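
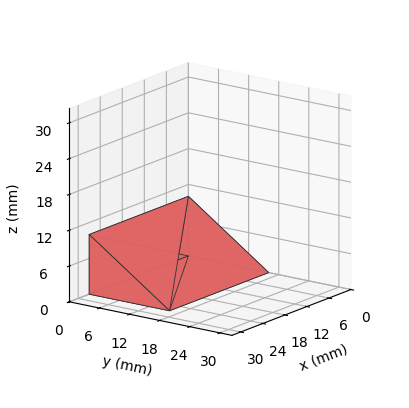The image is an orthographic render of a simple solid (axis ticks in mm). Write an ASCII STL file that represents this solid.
Reading the render: the shape is a wedge (ramp): 27 × 16 mm base, rising to 10 mm along the y=0 edge and sloping linearly to z=0 at y=16 (dimensions read to the nearest mm from the axis ticks). For the STL, each face is triangulated and given an outward normal.

solid part
  facet normal 0.0000 0.0000 -1.0000
    outer loop
      vertex 27.0 16.0 0.0
      vertex 27.0 0.0 0.0
      vertex 0.0 0.0 0.0
    endloop
  endfacet
  facet normal 0.0000 0.0000 -1.0000
    outer loop
      vertex 0.0 16.0 0.0
      vertex 27.0 16.0 0.0
      vertex 0.0 0.0 0.0
    endloop
  endfacet
  facet normal 0.0000 -1.0000 0.0000
    outer loop
      vertex 0.0 0.0 0.0
      vertex 27.0 0.0 0.0
      vertex 27.0 0.0 10.0
    endloop
  endfacet
  facet normal 0.0000 -1.0000 0.0000
    outer loop
      vertex 0.0 0.0 0.0
      vertex 27.0 0.0 10.0
      vertex 0.0 0.0 10.0
    endloop
  endfacet
  facet normal 0.0000 0.5300 0.8480
    outer loop
      vertex 0.0 0.0 10.0
      vertex 27.0 0.0 10.0
      vertex 27.0 16.0 0.0
    endloop
  endfacet
  facet normal 0.0000 0.5300 0.8480
    outer loop
      vertex 0.0 0.0 10.0
      vertex 27.0 16.0 0.0
      vertex 0.0 16.0 0.0
    endloop
  endfacet
  facet normal -1.0000 0.0000 0.0000
    outer loop
      vertex 0.0 0.0 10.0
      vertex 0.0 16.0 0.0
      vertex 0.0 0.0 0.0
    endloop
  endfacet
  facet normal 1.0000 0.0000 0.0000
    outer loop
      vertex 27.0 0.0 0.0
      vertex 27.0 16.0 0.0
      vertex 27.0 0.0 10.0
    endloop
  endfacet
endsolid part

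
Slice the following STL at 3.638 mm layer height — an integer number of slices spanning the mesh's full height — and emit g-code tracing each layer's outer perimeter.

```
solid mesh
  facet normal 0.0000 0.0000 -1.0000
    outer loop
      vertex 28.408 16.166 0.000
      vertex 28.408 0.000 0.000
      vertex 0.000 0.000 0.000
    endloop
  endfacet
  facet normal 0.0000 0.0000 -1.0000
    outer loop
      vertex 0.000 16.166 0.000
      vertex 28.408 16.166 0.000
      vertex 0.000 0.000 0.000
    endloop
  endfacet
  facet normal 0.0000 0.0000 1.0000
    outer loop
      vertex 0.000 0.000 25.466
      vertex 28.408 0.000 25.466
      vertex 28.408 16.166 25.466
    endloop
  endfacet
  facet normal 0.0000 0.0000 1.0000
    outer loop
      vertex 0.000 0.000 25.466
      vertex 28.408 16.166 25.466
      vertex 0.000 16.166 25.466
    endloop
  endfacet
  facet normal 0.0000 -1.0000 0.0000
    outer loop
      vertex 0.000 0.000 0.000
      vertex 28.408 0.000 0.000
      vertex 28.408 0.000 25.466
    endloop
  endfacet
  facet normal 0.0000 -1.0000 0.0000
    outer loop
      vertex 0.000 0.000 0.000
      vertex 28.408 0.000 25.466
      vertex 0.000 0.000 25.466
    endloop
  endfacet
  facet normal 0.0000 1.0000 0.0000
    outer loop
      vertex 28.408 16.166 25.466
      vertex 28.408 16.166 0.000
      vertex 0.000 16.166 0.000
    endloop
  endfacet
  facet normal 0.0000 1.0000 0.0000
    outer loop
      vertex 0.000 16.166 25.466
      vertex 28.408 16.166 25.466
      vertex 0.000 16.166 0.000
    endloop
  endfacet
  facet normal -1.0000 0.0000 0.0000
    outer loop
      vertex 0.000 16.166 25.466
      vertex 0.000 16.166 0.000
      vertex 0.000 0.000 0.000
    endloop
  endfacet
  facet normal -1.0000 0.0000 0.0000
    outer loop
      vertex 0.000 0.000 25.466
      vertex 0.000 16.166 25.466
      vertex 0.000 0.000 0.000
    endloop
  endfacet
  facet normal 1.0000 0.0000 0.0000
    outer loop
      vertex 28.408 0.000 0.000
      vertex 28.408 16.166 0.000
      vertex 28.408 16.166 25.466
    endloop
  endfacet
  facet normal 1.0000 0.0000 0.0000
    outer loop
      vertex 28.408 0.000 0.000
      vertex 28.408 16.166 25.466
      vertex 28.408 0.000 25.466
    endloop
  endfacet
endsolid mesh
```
; perimeter-only toolpath
G21 ; units = mm
G90 ; absolute positioning
G28 ; home
; layer 1
G0 Z3.638
G0 X0.000 Y0.000
G1 X28.408 Y0.000
G1 X28.408 Y16.166
G1 X0.000 Y16.166
G1 X0.000 Y0.000
; layer 2
G0 Z7.276
G0 X0.000 Y0.000
G1 X28.408 Y0.000
G1 X28.408 Y16.166
G1 X0.000 Y16.166
G1 X0.000 Y0.000
; layer 3
G0 Z10.914
G0 X0.000 Y0.000
G1 X28.408 Y0.000
G1 X28.408 Y16.166
G1 X0.000 Y16.166
G1 X0.000 Y0.000
; layer 4
G0 Z14.552
G0 X0.000 Y0.000
G1 X28.408 Y0.000
G1 X28.408 Y16.166
G1 X0.000 Y16.166
G1 X0.000 Y0.000
; layer 5
G0 Z18.190
G0 X0.000 Y0.000
G1 X28.408 Y0.000
G1 X28.408 Y16.166
G1 X0.000 Y16.166
G1 X0.000 Y0.000
; layer 6
G0 Z21.828
G0 X0.000 Y0.000
G1 X28.408 Y0.000
G1 X28.408 Y16.166
G1 X0.000 Y16.166
G1 X0.000 Y0.000
; layer 7
G0 Z25.466
G0 X0.000 Y0.000
G1 X28.408 Y0.000
G1 X28.408 Y16.166
G1 X0.000 Y16.166
G1 X0.000 Y0.000
M2 ; end

The solid is a rectangular box, roughly 28.4 × 16.2 mm footprint and 25.5 mm tall. Slicing at Δz = 3.638 mm — 7 equal slices spanning the solid's height, so layer i sits at z = i·h/7 — gives 7 non-empty perimeters. Each is a 4-segment closed polygon; G0 lifts to the layer z and rapids to the start vertex, then G1 traces the edges.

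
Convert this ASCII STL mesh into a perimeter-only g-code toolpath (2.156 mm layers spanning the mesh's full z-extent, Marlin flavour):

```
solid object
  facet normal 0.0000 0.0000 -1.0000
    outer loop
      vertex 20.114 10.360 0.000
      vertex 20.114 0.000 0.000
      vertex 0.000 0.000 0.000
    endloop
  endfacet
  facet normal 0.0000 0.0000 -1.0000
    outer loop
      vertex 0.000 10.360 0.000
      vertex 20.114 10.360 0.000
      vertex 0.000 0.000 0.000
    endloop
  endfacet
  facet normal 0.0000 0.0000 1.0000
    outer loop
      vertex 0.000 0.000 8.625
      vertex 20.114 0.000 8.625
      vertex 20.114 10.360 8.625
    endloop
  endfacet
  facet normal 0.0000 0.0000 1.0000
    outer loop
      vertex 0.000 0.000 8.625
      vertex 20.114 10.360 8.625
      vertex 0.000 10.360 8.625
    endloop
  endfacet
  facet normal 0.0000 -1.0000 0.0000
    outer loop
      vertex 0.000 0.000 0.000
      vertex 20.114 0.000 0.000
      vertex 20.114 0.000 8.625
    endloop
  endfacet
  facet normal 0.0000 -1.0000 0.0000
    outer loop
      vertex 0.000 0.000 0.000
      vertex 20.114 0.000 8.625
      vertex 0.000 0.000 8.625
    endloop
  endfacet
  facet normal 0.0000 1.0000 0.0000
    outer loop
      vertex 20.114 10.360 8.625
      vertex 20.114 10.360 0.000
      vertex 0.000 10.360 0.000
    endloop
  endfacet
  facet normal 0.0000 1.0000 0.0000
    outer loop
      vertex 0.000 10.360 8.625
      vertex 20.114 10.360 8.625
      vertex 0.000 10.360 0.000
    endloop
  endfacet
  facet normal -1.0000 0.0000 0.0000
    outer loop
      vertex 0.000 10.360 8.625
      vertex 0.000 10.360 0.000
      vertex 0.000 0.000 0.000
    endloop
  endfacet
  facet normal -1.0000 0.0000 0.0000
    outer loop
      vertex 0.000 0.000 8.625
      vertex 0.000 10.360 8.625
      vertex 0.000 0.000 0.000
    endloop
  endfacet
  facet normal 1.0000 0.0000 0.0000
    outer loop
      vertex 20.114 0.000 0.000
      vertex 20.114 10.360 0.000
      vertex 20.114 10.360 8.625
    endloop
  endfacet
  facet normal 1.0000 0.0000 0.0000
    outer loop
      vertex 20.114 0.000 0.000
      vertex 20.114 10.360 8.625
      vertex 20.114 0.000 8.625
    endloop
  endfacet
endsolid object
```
; perimeter-only toolpath
G21 ; units = mm
G90 ; absolute positioning
G28 ; home
; layer 1
G0 Z2.156
G0 X0.000 Y0.000
G1 X20.114 Y0.000
G1 X20.114 Y10.360
G1 X0.000 Y10.360
G1 X0.000 Y0.000
; layer 2
G0 Z4.312
G0 X0.000 Y0.000
G1 X20.114 Y0.000
G1 X20.114 Y10.360
G1 X0.000 Y10.360
G1 X0.000 Y0.000
; layer 3
G0 Z6.469
G0 X0.000 Y0.000
G1 X20.114 Y0.000
G1 X20.114 Y10.360
G1 X0.000 Y10.360
G1 X0.000 Y0.000
; layer 4
G0 Z8.625
G0 X0.000 Y0.000
G1 X20.114 Y0.000
G1 X20.114 Y10.360
G1 X0.000 Y10.360
G1 X0.000 Y0.000
M2 ; end

The solid is a rectangular box, roughly 20.1 × 10.4 mm footprint and 8.62 mm tall. Slicing at Δz = 2.156 mm — 4 equal slices spanning the solid's height, so layer i sits at z = i·h/4 — gives 4 non-empty perimeters. Each is a 4-segment closed polygon; G0 lifts to the layer z and rapids to the start vertex, then G1 traces the edges.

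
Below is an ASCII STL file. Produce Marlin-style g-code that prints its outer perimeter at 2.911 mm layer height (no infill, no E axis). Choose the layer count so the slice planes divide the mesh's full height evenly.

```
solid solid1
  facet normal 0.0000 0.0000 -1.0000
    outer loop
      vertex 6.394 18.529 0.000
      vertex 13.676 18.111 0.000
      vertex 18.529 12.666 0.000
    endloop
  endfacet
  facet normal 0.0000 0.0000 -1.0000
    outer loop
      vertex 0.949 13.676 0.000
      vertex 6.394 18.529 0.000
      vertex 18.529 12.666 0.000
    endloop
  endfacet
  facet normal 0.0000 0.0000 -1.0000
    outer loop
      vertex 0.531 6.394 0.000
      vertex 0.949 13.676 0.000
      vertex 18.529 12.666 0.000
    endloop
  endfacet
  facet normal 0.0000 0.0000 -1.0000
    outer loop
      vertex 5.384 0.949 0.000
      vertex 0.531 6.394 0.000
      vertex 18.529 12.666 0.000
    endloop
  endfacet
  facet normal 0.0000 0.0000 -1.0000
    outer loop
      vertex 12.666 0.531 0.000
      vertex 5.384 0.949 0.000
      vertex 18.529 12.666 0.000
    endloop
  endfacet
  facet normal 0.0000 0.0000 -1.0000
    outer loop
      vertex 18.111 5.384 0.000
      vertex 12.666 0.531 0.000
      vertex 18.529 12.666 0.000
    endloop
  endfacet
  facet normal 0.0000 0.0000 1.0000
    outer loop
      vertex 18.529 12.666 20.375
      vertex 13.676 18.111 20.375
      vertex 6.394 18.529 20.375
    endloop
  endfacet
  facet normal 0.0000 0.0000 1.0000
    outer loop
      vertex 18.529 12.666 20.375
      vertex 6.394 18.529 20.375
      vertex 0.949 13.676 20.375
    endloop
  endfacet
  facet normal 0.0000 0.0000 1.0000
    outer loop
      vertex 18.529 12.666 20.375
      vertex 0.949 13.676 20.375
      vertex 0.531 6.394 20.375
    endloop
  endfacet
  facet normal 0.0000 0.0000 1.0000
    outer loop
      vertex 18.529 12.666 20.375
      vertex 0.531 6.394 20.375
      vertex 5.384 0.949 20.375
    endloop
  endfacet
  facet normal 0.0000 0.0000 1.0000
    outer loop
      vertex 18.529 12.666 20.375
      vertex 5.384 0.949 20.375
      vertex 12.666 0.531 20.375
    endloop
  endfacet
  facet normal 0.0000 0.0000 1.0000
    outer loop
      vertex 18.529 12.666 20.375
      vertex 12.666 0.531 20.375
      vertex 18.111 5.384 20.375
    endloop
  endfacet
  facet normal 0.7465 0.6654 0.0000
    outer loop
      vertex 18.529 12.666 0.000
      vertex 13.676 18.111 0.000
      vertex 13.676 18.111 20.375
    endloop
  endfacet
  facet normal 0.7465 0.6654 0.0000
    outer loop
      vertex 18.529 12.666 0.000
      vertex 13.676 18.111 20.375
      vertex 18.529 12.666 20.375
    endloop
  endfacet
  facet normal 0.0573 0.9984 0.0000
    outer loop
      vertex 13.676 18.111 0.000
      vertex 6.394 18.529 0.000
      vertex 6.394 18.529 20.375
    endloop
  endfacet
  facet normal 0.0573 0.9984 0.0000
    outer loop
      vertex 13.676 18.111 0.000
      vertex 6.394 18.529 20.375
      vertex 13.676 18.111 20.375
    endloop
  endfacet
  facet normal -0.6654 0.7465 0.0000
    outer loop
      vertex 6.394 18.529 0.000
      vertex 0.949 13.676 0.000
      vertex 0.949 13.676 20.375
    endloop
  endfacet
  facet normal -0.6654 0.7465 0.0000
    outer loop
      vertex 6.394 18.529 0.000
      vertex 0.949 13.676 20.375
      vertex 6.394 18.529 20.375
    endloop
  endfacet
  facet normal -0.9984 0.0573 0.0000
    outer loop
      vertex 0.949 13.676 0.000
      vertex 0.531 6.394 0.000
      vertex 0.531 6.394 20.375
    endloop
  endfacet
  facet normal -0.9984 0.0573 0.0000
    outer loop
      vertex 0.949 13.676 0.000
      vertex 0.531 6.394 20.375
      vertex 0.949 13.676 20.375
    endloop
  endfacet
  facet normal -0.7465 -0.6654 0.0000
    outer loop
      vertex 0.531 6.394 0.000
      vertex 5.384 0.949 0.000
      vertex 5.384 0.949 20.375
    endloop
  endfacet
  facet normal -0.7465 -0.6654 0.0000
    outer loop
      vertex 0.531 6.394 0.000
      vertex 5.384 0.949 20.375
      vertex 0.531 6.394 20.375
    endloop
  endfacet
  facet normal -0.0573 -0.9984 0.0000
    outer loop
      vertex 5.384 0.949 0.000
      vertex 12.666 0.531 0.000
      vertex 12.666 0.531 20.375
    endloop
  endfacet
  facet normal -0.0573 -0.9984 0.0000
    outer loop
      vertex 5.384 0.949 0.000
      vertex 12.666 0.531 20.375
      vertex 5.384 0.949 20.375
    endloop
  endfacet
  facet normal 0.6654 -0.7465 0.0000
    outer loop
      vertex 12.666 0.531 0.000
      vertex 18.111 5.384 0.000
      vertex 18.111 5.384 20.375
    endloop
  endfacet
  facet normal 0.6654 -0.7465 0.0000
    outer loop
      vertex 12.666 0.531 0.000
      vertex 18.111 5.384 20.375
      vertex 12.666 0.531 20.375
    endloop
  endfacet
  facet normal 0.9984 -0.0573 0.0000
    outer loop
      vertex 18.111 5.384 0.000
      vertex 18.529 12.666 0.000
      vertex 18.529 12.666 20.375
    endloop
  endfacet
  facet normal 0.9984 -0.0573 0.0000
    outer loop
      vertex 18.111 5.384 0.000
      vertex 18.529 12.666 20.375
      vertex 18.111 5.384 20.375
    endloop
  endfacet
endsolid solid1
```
; perimeter-only toolpath
G21 ; units = mm
G90 ; absolute positioning
G28 ; home
; layer 1
G0 Z2.911
G0 X18.529 Y12.666
G1 X13.676 Y18.111
G1 X6.394 Y18.529
G1 X0.949 Y13.676
G1 X0.531 Y6.394
G1 X5.384 Y0.949
G1 X12.666 Y0.531
G1 X18.111 Y5.384
G1 X18.529 Y12.666
; layer 2
G0 Z5.821
G0 X18.529 Y12.666
G1 X13.676 Y18.111
G1 X6.394 Y18.529
G1 X0.949 Y13.676
G1 X0.531 Y6.394
G1 X5.384 Y0.949
G1 X12.666 Y0.531
G1 X18.111 Y5.384
G1 X18.529 Y12.666
; layer 3
G0 Z8.732
G0 X18.529 Y12.666
G1 X13.676 Y18.111
G1 X6.394 Y18.529
G1 X0.949 Y13.676
G1 X0.531 Y6.394
G1 X5.384 Y0.949
G1 X12.666 Y0.531
G1 X18.111 Y5.384
G1 X18.529 Y12.666
; layer 4
G0 Z11.643
G0 X18.529 Y12.666
G1 X13.676 Y18.111
G1 X6.394 Y18.529
G1 X0.949 Y13.676
G1 X0.531 Y6.394
G1 X5.384 Y0.949
G1 X12.666 Y0.531
G1 X18.111 Y5.384
G1 X18.529 Y12.666
; layer 5
G0 Z14.554
G0 X18.529 Y12.666
G1 X13.676 Y18.111
G1 X6.394 Y18.529
G1 X0.949 Y13.676
G1 X0.531 Y6.394
G1 X5.384 Y0.949
G1 X12.666 Y0.531
G1 X18.111 Y5.384
G1 X18.529 Y12.666
; layer 6
G0 Z17.464
G0 X18.529 Y12.666
G1 X13.676 Y18.111
G1 X6.394 Y18.529
G1 X0.949 Y13.676
G1 X0.531 Y6.394
G1 X5.384 Y0.949
G1 X12.666 Y0.531
G1 X18.111 Y5.384
G1 X18.529 Y12.666
; layer 7
G0 Z20.375
G0 X18.529 Y12.666
G1 X13.676 Y18.111
G1 X6.394 Y18.529
G1 X0.949 Y13.676
G1 X0.531 Y6.394
G1 X5.384 Y0.949
G1 X12.666 Y0.531
G1 X18.111 Y5.384
G1 X18.529 Y12.666
M2 ; end

The solid is a regular 8-sided prism (a cylinder approximated with 8 flat sides), circumscribed radius ≈ 9.53 mm, height ≈ 20.4 mm. Slicing at Δz = 2.911 mm — 7 equal slices spanning the solid's height, so layer i sits at z = i·h/7 — gives 7 non-empty perimeters. Each is a 8-segment closed polygon; G0 lifts to the layer z and rapids to the start vertex, then G1 traces the edges.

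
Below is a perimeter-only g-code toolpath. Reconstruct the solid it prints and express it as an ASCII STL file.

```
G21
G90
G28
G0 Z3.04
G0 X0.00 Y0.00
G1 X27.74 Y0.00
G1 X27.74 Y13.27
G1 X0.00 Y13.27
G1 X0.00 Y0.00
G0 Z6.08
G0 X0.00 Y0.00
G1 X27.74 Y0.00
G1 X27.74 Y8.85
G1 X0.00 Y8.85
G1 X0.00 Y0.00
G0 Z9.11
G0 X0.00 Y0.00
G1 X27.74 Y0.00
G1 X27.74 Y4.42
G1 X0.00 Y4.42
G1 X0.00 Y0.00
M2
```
solid part
  facet normal 0.0000 0.0000 -1.0000
    outer loop
      vertex 27.74 17.70 0.00
      vertex 27.74 0.00 0.00
      vertex 0.00 0.00 0.00
    endloop
  endfacet
  facet normal 0.0000 0.0000 -1.0000
    outer loop
      vertex 0.00 17.70 0.00
      vertex 27.74 17.70 0.00
      vertex 0.00 0.00 0.00
    endloop
  endfacet
  facet normal 0.0000 -1.0000 0.0000
    outer loop
      vertex 0.00 0.00 0.00
      vertex 27.74 0.00 0.00
      vertex 27.74 0.00 12.15
    endloop
  endfacet
  facet normal 0.0000 -1.0000 0.0000
    outer loop
      vertex 0.00 0.00 0.00
      vertex 27.74 0.00 12.15
      vertex 0.00 0.00 12.15
    endloop
  endfacet
  facet normal 0.0000 0.5659 0.8244
    outer loop
      vertex 0.00 0.00 12.15
      vertex 27.74 0.00 12.15
      vertex 27.74 17.70 0.00
    endloop
  endfacet
  facet normal 0.0000 0.5659 0.8244
    outer loop
      vertex 0.00 0.00 12.15
      vertex 27.74 17.70 0.00
      vertex 0.00 17.70 0.00
    endloop
  endfacet
  facet normal -1.0000 0.0000 0.0000
    outer loop
      vertex 0.00 0.00 12.15
      vertex 0.00 17.70 0.00
      vertex 0.00 0.00 0.00
    endloop
  endfacet
  facet normal 1.0000 0.0000 0.0000
    outer loop
      vertex 27.74 0.00 0.00
      vertex 27.74 17.70 0.00
      vertex 27.74 0.00 12.15
    endloop
  endfacet
endsolid part

The G0 Z moves step by Δz≈3.04 mm. The G1 loops shrink linearly with z, so the solid tapers from its base footprint up to z≈12.2. Closing with a flat bottom cap and the tapered top and triangulating gives 8 facets — a wedge (ramp): 27.7 × 17.7 mm base, rising to 12.2 mm along the y=0 edge and sloping linearly to z=0 at y=17.7.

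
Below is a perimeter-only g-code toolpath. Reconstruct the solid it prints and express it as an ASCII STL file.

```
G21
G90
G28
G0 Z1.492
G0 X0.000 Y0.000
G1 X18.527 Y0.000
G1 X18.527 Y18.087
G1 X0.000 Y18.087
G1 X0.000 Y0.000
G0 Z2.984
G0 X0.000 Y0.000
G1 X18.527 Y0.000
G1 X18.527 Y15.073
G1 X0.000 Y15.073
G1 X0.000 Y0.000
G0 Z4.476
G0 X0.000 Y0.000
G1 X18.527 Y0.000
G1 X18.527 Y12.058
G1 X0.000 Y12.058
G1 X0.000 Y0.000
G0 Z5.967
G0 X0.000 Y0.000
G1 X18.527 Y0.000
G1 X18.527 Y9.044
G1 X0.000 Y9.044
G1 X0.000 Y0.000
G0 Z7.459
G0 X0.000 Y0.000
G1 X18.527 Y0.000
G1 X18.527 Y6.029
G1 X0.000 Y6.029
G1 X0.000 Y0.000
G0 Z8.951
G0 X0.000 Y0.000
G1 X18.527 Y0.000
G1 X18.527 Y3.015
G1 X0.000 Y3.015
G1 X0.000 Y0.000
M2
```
solid part
  facet normal 0.0000 0.0000 -1.0000
    outer loop
      vertex 18.527 21.102 0.000
      vertex 18.527 0.000 0.000
      vertex 0.000 0.000 0.000
    endloop
  endfacet
  facet normal 0.0000 0.0000 -1.0000
    outer loop
      vertex 0.000 21.102 0.000
      vertex 18.527 21.102 0.000
      vertex 0.000 0.000 0.000
    endloop
  endfacet
  facet normal 0.0000 -1.0000 0.0000
    outer loop
      vertex 0.000 0.000 0.000
      vertex 18.527 0.000 0.000
      vertex 18.527 0.000 10.443
    endloop
  endfacet
  facet normal 0.0000 -1.0000 0.0000
    outer loop
      vertex 0.000 0.000 0.000
      vertex 18.527 0.000 10.443
      vertex 0.000 0.000 10.443
    endloop
  endfacet
  facet normal 0.0000 0.4435 0.8963
    outer loop
      vertex 0.000 0.000 10.443
      vertex 18.527 0.000 10.443
      vertex 18.527 21.102 0.000
    endloop
  endfacet
  facet normal 0.0000 0.4435 0.8963
    outer loop
      vertex 0.000 0.000 10.443
      vertex 18.527 21.102 0.000
      vertex 0.000 21.102 0.000
    endloop
  endfacet
  facet normal -1.0000 0.0000 0.0000
    outer loop
      vertex 0.000 0.000 10.443
      vertex 0.000 21.102 0.000
      vertex 0.000 0.000 0.000
    endloop
  endfacet
  facet normal 1.0000 0.0000 0.0000
    outer loop
      vertex 18.527 0.000 0.000
      vertex 18.527 21.102 0.000
      vertex 18.527 0.000 10.443
    endloop
  endfacet
endsolid part

The G0 Z moves step by Δz≈1.492 mm. The G1 loops shrink linearly with z, so the solid tapers from its base footprint up to z≈10.4. Closing with a flat bottom cap and the tapered top and triangulating gives 8 facets — a wedge (ramp): 18.5 × 21.1 mm base, rising to 10.4 mm along the y=0 edge and sloping linearly to z=0 at y=21.1.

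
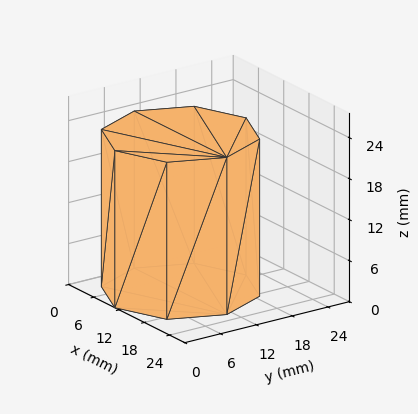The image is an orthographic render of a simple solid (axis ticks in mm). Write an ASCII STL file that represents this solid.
Reading the render: the shape is a regular 8-sided prism (a cylinder approximated with 8 flat sides), circumscribed radius ≈ 11 mm, height ≈ 23 mm (dimensions read to the nearest mm from the axis ticks). For the STL, each face is triangulated and given an outward normal.

solid part
  facet normal 0.0000 0.0000 -1.0000
    outer loop
      vertex 11.00 22.00 0.00
      vertex 18.78 18.78 0.00
      vertex 22.00 11.00 0.00
    endloop
  endfacet
  facet normal 0.0000 0.0000 -1.0000
    outer loop
      vertex 3.22 18.78 0.00
      vertex 11.00 22.00 0.00
      vertex 22.00 11.00 0.00
    endloop
  endfacet
  facet normal 0.0000 0.0000 -1.0000
    outer loop
      vertex 0.00 11.00 0.00
      vertex 3.22 18.78 0.00
      vertex 22.00 11.00 0.00
    endloop
  endfacet
  facet normal 0.0000 0.0000 -1.0000
    outer loop
      vertex 3.22 3.22 0.00
      vertex 0.00 11.00 0.00
      vertex 22.00 11.00 0.00
    endloop
  endfacet
  facet normal 0.0000 0.0000 -1.0000
    outer loop
      vertex 11.00 0.00 0.00
      vertex 3.22 3.22 0.00
      vertex 22.00 11.00 0.00
    endloop
  endfacet
  facet normal 0.0000 0.0000 -1.0000
    outer loop
      vertex 18.78 3.22 0.00
      vertex 11.00 0.00 0.00
      vertex 22.00 11.00 0.00
    endloop
  endfacet
  facet normal 0.0000 0.0000 1.0000
    outer loop
      vertex 22.00 11.00 23.00
      vertex 18.78 18.78 23.00
      vertex 11.00 22.00 23.00
    endloop
  endfacet
  facet normal 0.0000 0.0000 1.0000
    outer loop
      vertex 22.00 11.00 23.00
      vertex 11.00 22.00 23.00
      vertex 3.22 18.78 23.00
    endloop
  endfacet
  facet normal 0.0000 0.0000 1.0000
    outer loop
      vertex 22.00 11.00 23.00
      vertex 3.22 18.78 23.00
      vertex 0.00 11.00 23.00
    endloop
  endfacet
  facet normal 0.0000 0.0000 1.0000
    outer loop
      vertex 22.00 11.00 23.00
      vertex 0.00 11.00 23.00
      vertex 3.22 3.22 23.00
    endloop
  endfacet
  facet normal 0.0000 0.0000 1.0000
    outer loop
      vertex 22.00 11.00 23.00
      vertex 3.22 3.22 23.00
      vertex 11.00 0.00 23.00
    endloop
  endfacet
  facet normal 0.0000 0.0000 1.0000
    outer loop
      vertex 22.00 11.00 23.00
      vertex 11.00 0.00 23.00
      vertex 18.78 3.22 23.00
    endloop
  endfacet
  facet normal 0.9240 0.3824 0.0000
    outer loop
      vertex 22.00 11.00 0.00
      vertex 18.78 18.78 0.00
      vertex 18.78 18.78 23.00
    endloop
  endfacet
  facet normal 0.9240 0.3824 0.0000
    outer loop
      vertex 22.00 11.00 0.00
      vertex 18.78 18.78 23.00
      vertex 22.00 11.00 23.00
    endloop
  endfacet
  facet normal 0.3824 0.9240 0.0000
    outer loop
      vertex 18.78 18.78 0.00
      vertex 11.00 22.00 0.00
      vertex 11.00 22.00 23.00
    endloop
  endfacet
  facet normal 0.3824 0.9240 0.0000
    outer loop
      vertex 18.78 18.78 0.00
      vertex 11.00 22.00 23.00
      vertex 18.78 18.78 23.00
    endloop
  endfacet
  facet normal -0.3824 0.9240 0.0000
    outer loop
      vertex 11.00 22.00 0.00
      vertex 3.22 18.78 0.00
      vertex 3.22 18.78 23.00
    endloop
  endfacet
  facet normal -0.3824 0.9240 0.0000
    outer loop
      vertex 11.00 22.00 0.00
      vertex 3.22 18.78 23.00
      vertex 11.00 22.00 23.00
    endloop
  endfacet
  facet normal -0.9240 0.3824 0.0000
    outer loop
      vertex 3.22 18.78 0.00
      vertex 0.00 11.00 0.00
      vertex 0.00 11.00 23.00
    endloop
  endfacet
  facet normal -0.9240 0.3824 0.0000
    outer loop
      vertex 3.22 18.78 0.00
      vertex 0.00 11.00 23.00
      vertex 3.22 18.78 23.00
    endloop
  endfacet
  facet normal -0.9240 -0.3824 0.0000
    outer loop
      vertex 0.00 11.00 0.00
      vertex 3.22 3.22 0.00
      vertex 3.22 3.22 23.00
    endloop
  endfacet
  facet normal -0.9240 -0.3824 0.0000
    outer loop
      vertex 0.00 11.00 0.00
      vertex 3.22 3.22 23.00
      vertex 0.00 11.00 23.00
    endloop
  endfacet
  facet normal -0.3824 -0.9240 0.0000
    outer loop
      vertex 3.22 3.22 0.00
      vertex 11.00 0.00 0.00
      vertex 11.00 0.00 23.00
    endloop
  endfacet
  facet normal -0.3824 -0.9240 0.0000
    outer loop
      vertex 3.22 3.22 0.00
      vertex 11.00 0.00 23.00
      vertex 3.22 3.22 23.00
    endloop
  endfacet
  facet normal 0.3824 -0.9240 0.0000
    outer loop
      vertex 11.00 0.00 0.00
      vertex 18.78 3.22 0.00
      vertex 18.78 3.22 23.00
    endloop
  endfacet
  facet normal 0.3824 -0.9240 0.0000
    outer loop
      vertex 11.00 0.00 0.00
      vertex 18.78 3.22 23.00
      vertex 11.00 0.00 23.00
    endloop
  endfacet
  facet normal 0.9240 -0.3824 0.0000
    outer loop
      vertex 18.78 3.22 0.00
      vertex 22.00 11.00 0.00
      vertex 22.00 11.00 23.00
    endloop
  endfacet
  facet normal 0.9240 -0.3824 0.0000
    outer loop
      vertex 18.78 3.22 0.00
      vertex 22.00 11.00 23.00
      vertex 18.78 3.22 23.00
    endloop
  endfacet
endsolid part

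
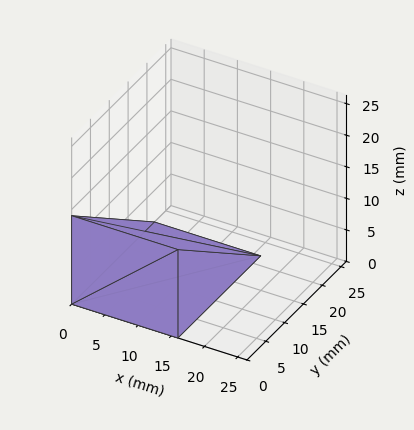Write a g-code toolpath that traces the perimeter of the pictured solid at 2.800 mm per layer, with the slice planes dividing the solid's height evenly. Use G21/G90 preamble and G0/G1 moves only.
Reading the render: the shape is a wedge (ramp): 16 × 22 mm base, rising to 14 mm along the y=0 edge and sloping linearly to z=0 at y=22 (dimensions read to the nearest mm from the axis ticks). For the g-code, the solid's height is divided into equal slices at the stated Δz and each level perimeter traced with G1 moves after a G0 lift.

; perimeter-only toolpath
G21 ; units = mm
G90 ; absolute positioning
G28 ; home
; layer 1
G0 Z2.800
G0 X0.000 Y0.000
G1 X16.000 Y0.000
G1 X16.000 Y17.600
G1 X0.000 Y17.600
G1 X0.000 Y0.000
; layer 2
G0 Z5.600
G0 X0.000 Y0.000
G1 X16.000 Y0.000
G1 X16.000 Y13.200
G1 X0.000 Y13.200
G1 X0.000 Y0.000
; layer 3
G0 Z8.400
G0 X0.000 Y0.000
G1 X16.000 Y0.000
G1 X16.000 Y8.800
G1 X0.000 Y8.800
G1 X0.000 Y0.000
; layer 4
G0 Z11.200
G0 X0.000 Y0.000
G1 X16.000 Y0.000
G1 X16.000 Y4.400
G1 X0.000 Y4.400
G1 X0.000 Y0.000
M2 ; end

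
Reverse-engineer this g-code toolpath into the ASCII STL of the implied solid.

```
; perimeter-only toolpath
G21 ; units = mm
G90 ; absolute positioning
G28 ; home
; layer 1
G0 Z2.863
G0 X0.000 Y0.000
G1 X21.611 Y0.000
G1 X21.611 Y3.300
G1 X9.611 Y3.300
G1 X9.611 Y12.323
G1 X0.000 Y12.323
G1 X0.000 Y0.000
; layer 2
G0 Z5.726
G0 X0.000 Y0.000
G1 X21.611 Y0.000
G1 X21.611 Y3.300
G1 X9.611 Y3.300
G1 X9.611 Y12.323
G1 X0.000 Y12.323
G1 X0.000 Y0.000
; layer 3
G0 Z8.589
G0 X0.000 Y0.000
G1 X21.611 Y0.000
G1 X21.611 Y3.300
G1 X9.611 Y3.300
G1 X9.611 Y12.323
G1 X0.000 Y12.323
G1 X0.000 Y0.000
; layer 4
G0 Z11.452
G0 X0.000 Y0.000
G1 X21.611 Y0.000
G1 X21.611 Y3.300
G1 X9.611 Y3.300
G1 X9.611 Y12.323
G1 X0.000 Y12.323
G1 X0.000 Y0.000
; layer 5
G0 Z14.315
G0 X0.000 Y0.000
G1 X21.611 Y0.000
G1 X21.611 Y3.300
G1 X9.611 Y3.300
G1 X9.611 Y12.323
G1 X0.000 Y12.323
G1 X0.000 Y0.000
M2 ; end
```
solid part
  facet normal 0.0000 0.0000 -1.0000
    outer loop
      vertex 21.611 3.300 0.000
      vertex 21.611 0.000 0.000
      vertex 0.000 0.000 0.000
    endloop
  endfacet
  facet normal 0.0000 0.0000 -1.0000
    outer loop
      vertex 9.611 3.300 0.000
      vertex 21.611 3.300 0.000
      vertex 0.000 0.000 0.000
    endloop
  endfacet
  facet normal 0.0000 0.0000 -1.0000
    outer loop
      vertex 9.611 12.323 0.000
      vertex 9.611 3.300 0.000
      vertex 0.000 0.000 0.000
    endloop
  endfacet
  facet normal 0.0000 0.0000 -1.0000
    outer loop
      vertex 0.000 12.323 0.000
      vertex 9.611 12.323 0.000
      vertex 0.000 0.000 0.000
    endloop
  endfacet
  facet normal 0.0000 0.0000 1.0000
    outer loop
      vertex 0.000 0.000 14.315
      vertex 21.611 0.000 14.315
      vertex 21.611 3.300 14.315
    endloop
  endfacet
  facet normal 0.0000 0.0000 1.0000
    outer loop
      vertex 0.000 0.000 14.315
      vertex 21.611 3.300 14.315
      vertex 9.611 3.300 14.315
    endloop
  endfacet
  facet normal 0.0000 0.0000 1.0000
    outer loop
      vertex 0.000 0.000 14.315
      vertex 9.611 3.300 14.315
      vertex 9.611 12.323 14.315
    endloop
  endfacet
  facet normal 0.0000 0.0000 1.0000
    outer loop
      vertex 0.000 0.000 14.315
      vertex 9.611 12.323 14.315
      vertex 0.000 12.323 14.315
    endloop
  endfacet
  facet normal 0.0000 -1.0000 0.0000
    outer loop
      vertex 0.000 0.000 0.000
      vertex 21.611 0.000 0.000
      vertex 21.611 0.000 14.315
    endloop
  endfacet
  facet normal 0.0000 -1.0000 0.0000
    outer loop
      vertex 0.000 0.000 0.000
      vertex 21.611 0.000 14.315
      vertex 0.000 0.000 14.315
    endloop
  endfacet
  facet normal 1.0000 0.0000 0.0000
    outer loop
      vertex 21.611 0.000 0.000
      vertex 21.611 3.300 0.000
      vertex 21.611 3.300 14.315
    endloop
  endfacet
  facet normal 1.0000 0.0000 0.0000
    outer loop
      vertex 21.611 0.000 0.000
      vertex 21.611 3.300 14.315
      vertex 21.611 0.000 14.315
    endloop
  endfacet
  facet normal 0.0000 1.0000 0.0000
    outer loop
      vertex 21.611 3.300 0.000
      vertex 9.611 3.300 0.000
      vertex 9.611 3.300 14.315
    endloop
  endfacet
  facet normal 0.0000 1.0000 0.0000
    outer loop
      vertex 21.611 3.300 0.000
      vertex 9.611 3.300 14.315
      vertex 21.611 3.300 14.315
    endloop
  endfacet
  facet normal 1.0000 0.0000 0.0000
    outer loop
      vertex 9.611 3.300 0.000
      vertex 9.611 12.323 0.000
      vertex 9.611 12.323 14.315
    endloop
  endfacet
  facet normal 1.0000 0.0000 0.0000
    outer loop
      vertex 9.611 3.300 0.000
      vertex 9.611 12.323 14.315
      vertex 9.611 3.300 14.315
    endloop
  endfacet
  facet normal 0.0000 1.0000 0.0000
    outer loop
      vertex 9.611 12.323 0.000
      vertex 0.000 12.323 0.000
      vertex 0.000 12.323 14.315
    endloop
  endfacet
  facet normal 0.0000 1.0000 0.0000
    outer loop
      vertex 9.611 12.323 0.000
      vertex 0.000 12.323 14.315
      vertex 9.611 12.323 14.315
    endloop
  endfacet
  facet normal -1.0000 0.0000 0.0000
    outer loop
      vertex 0.000 12.323 0.000
      vertex 0.000 0.000 0.000
      vertex 0.000 0.000 14.315
    endloop
  endfacet
  facet normal -1.0000 0.0000 0.0000
    outer loop
      vertex 0.000 12.323 0.000
      vertex 0.000 0.000 14.315
      vertex 0.000 12.323 14.315
    endloop
  endfacet
endsolid part

The G0 Z moves step by Δz≈2.863 mm. Every layer's G1 loop is the same polygon, so the solid is a straight extrusion of it from z=0 to z≈14.3. Closing with flat bottom and top caps and triangulating gives 20 facets — an L-shaped prism: outer 21.6 × 12.3 mm, arm thicknesses ≈ 3.3 mm (horizontal) and 9.61 mm (vertical), extruded 14.3 mm in z.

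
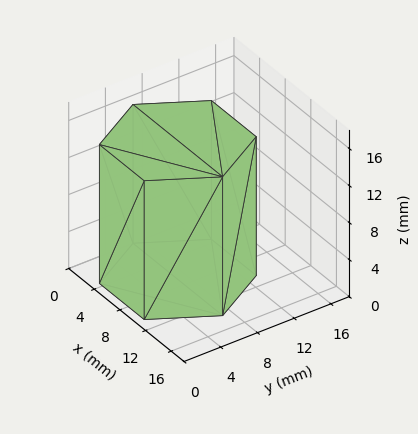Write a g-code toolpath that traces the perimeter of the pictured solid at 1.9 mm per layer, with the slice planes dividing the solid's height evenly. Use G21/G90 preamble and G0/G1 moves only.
Reading the render: the shape is a regular 6-sided prism (a cylinder approximated with 6 flat sides), circumscribed radius ≈ 7 mm, height ≈ 15 mm (dimensions read to the nearest mm from the axis ticks). For the g-code, the solid's height is divided into equal slices at the stated Δz and each level perimeter traced with G1 moves after a G0 lift.

; perimeter-only toolpath
G21 ; units = mm
G90 ; absolute positioning
G28 ; home
; layer 1
G0 Z1.9
G0 X14.0 Y7.0
G1 X10.5 Y13.1
G1 X3.5 Y13.1
G1 X0.0 Y7.0
G1 X3.5 Y0.9
G1 X10.5 Y0.9
G1 X14.0 Y7.0
; layer 2
G0 Z3.8
G0 X14.0 Y7.0
G1 X10.5 Y13.1
G1 X3.5 Y13.1
G1 X0.0 Y7.0
G1 X3.5 Y0.9
G1 X10.5 Y0.9
G1 X14.0 Y7.0
; layer 3
G0 Z5.6
G0 X14.0 Y7.0
G1 X10.5 Y13.1
G1 X3.5 Y13.1
G1 X0.0 Y7.0
G1 X3.5 Y0.9
G1 X10.5 Y0.9
G1 X14.0 Y7.0
; layer 4
G0 Z7.5
G0 X14.0 Y7.0
G1 X10.5 Y13.1
G1 X3.5 Y13.1
G1 X0.0 Y7.0
G1 X3.5 Y0.9
G1 X10.5 Y0.9
G1 X14.0 Y7.0
; layer 5
G0 Z9.4
G0 X14.0 Y7.0
G1 X10.5 Y13.1
G1 X3.5 Y13.1
G1 X0.0 Y7.0
G1 X3.5 Y0.9
G1 X10.5 Y0.9
G1 X14.0 Y7.0
; layer 6
G0 Z11.2
G0 X14.0 Y7.0
G1 X10.5 Y13.1
G1 X3.5 Y13.1
G1 X0.0 Y7.0
G1 X3.5 Y0.9
G1 X10.5 Y0.9
G1 X14.0 Y7.0
; layer 7
G0 Z13.1
G0 X14.0 Y7.0
G1 X10.5 Y13.1
G1 X3.5 Y13.1
G1 X0.0 Y7.0
G1 X3.5 Y0.9
G1 X10.5 Y0.9
G1 X14.0 Y7.0
; layer 8
G0 Z15.0
G0 X14.0 Y7.0
G1 X10.5 Y13.1
G1 X3.5 Y13.1
G1 X0.0 Y7.0
G1 X3.5 Y0.9
G1 X10.5 Y0.9
G1 X14.0 Y7.0
M2 ; end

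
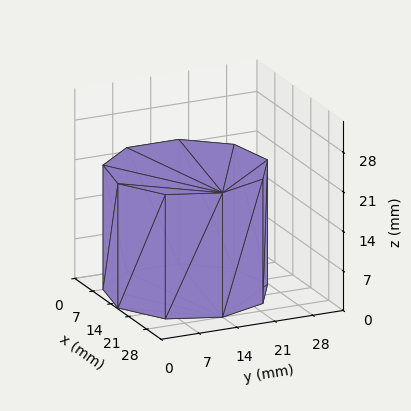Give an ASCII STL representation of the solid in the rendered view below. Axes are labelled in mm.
Reading the render: the shape is a regular 9-sided prism (a cylinder approximated with 9 flat sides), circumscribed radius ≈ 14 mm, height ≈ 22 mm (dimensions read to the nearest mm from the axis ticks). For the STL, each face is triangulated and given an outward normal.

solid part
  facet normal 0.0000 0.0000 -1.0000
    outer loop
      vertex 16.4 27.8 0.0
      vertex 24.7 23.0 0.0
      vertex 28.0 14.0 0.0
    endloop
  endfacet
  facet normal 0.0000 0.0000 -1.0000
    outer loop
      vertex 7.0 26.1 0.0
      vertex 16.4 27.8 0.0
      vertex 28.0 14.0 0.0
    endloop
  endfacet
  facet normal 0.0000 0.0000 -1.0000
    outer loop
      vertex 0.8 18.8 0.0
      vertex 7.0 26.1 0.0
      vertex 28.0 14.0 0.0
    endloop
  endfacet
  facet normal 0.0000 0.0000 -1.0000
    outer loop
      vertex 0.8 9.2 0.0
      vertex 0.8 18.8 0.0
      vertex 28.0 14.0 0.0
    endloop
  endfacet
  facet normal 0.0000 0.0000 -1.0000
    outer loop
      vertex 7.0 1.9 0.0
      vertex 0.8 9.2 0.0
      vertex 28.0 14.0 0.0
    endloop
  endfacet
  facet normal 0.0000 0.0000 -1.0000
    outer loop
      vertex 16.4 0.2 0.0
      vertex 7.0 1.9 0.0
      vertex 28.0 14.0 0.0
    endloop
  endfacet
  facet normal 0.0000 0.0000 -1.0000
    outer loop
      vertex 24.7 5.0 0.0
      vertex 16.4 0.2 0.0
      vertex 28.0 14.0 0.0
    endloop
  endfacet
  facet normal 0.0000 0.0000 1.0000
    outer loop
      vertex 28.0 14.0 22.0
      vertex 24.7 23.0 22.0
      vertex 16.4 27.8 22.0
    endloop
  endfacet
  facet normal 0.0000 0.0000 1.0000
    outer loop
      vertex 28.0 14.0 22.0
      vertex 16.4 27.8 22.0
      vertex 7.0 26.1 22.0
    endloop
  endfacet
  facet normal 0.0000 0.0000 1.0000
    outer loop
      vertex 28.0 14.0 22.0
      vertex 7.0 26.1 22.0
      vertex 0.8 18.8 22.0
    endloop
  endfacet
  facet normal 0.0000 0.0000 1.0000
    outer loop
      vertex 28.0 14.0 22.0
      vertex 0.8 18.8 22.0
      vertex 0.8 9.2 22.0
    endloop
  endfacet
  facet normal 0.0000 0.0000 1.0000
    outer loop
      vertex 28.0 14.0 22.0
      vertex 0.8 9.2 22.0
      vertex 7.0 1.9 22.0
    endloop
  endfacet
  facet normal 0.0000 0.0000 1.0000
    outer loop
      vertex 28.0 14.0 22.0
      vertex 7.0 1.9 22.0
      vertex 16.4 0.2 22.0
    endloop
  endfacet
  facet normal 0.0000 0.0000 1.0000
    outer loop
      vertex 28.0 14.0 22.0
      vertex 16.4 0.2 22.0
      vertex 24.7 5.0 22.0
    endloop
  endfacet
  facet normal 0.9389 0.3443 0.0000
    outer loop
      vertex 28.0 14.0 0.0
      vertex 24.7 23.0 0.0
      vertex 24.7 23.0 22.0
    endloop
  endfacet
  facet normal 0.9389 0.3443 0.0000
    outer loop
      vertex 28.0 14.0 0.0
      vertex 24.7 23.0 22.0
      vertex 28.0 14.0 22.0
    endloop
  endfacet
  facet normal 0.5006 0.8657 0.0000
    outer loop
      vertex 24.7 23.0 0.0
      vertex 16.4 27.8 0.0
      vertex 16.4 27.8 22.0
    endloop
  endfacet
  facet normal 0.5006 0.8657 0.0000
    outer loop
      vertex 24.7 23.0 0.0
      vertex 16.4 27.8 22.0
      vertex 24.7 23.0 22.0
    endloop
  endfacet
  facet normal -0.1780 0.9840 0.0000
    outer loop
      vertex 16.4 27.8 0.0
      vertex 7.0 26.1 0.0
      vertex 7.0 26.1 22.0
    endloop
  endfacet
  facet normal -0.1780 0.9840 0.0000
    outer loop
      vertex 16.4 27.8 0.0
      vertex 7.0 26.1 22.0
      vertex 16.4 27.8 22.0
    endloop
  endfacet
  facet normal -0.7622 0.6473 0.0000
    outer loop
      vertex 7.0 26.1 0.0
      vertex 0.8 18.8 0.0
      vertex 0.8 18.8 22.0
    endloop
  endfacet
  facet normal -0.7622 0.6473 0.0000
    outer loop
      vertex 7.0 26.1 0.0
      vertex 0.8 18.8 22.0
      vertex 7.0 26.1 22.0
    endloop
  endfacet
  facet normal -1.0000 0.0000 0.0000
    outer loop
      vertex 0.8 18.8 0.0
      vertex 0.8 9.2 0.0
      vertex 0.8 9.2 22.0
    endloop
  endfacet
  facet normal -1.0000 0.0000 0.0000
    outer loop
      vertex 0.8 18.8 0.0
      vertex 0.8 9.2 22.0
      vertex 0.8 18.8 22.0
    endloop
  endfacet
  facet normal -0.7622 -0.6473 0.0000
    outer loop
      vertex 0.8 9.2 0.0
      vertex 7.0 1.9 0.0
      vertex 7.0 1.9 22.0
    endloop
  endfacet
  facet normal -0.7622 -0.6473 0.0000
    outer loop
      vertex 0.8 9.2 0.0
      vertex 7.0 1.9 22.0
      vertex 0.8 9.2 22.0
    endloop
  endfacet
  facet normal -0.1780 -0.9840 0.0000
    outer loop
      vertex 7.0 1.9 0.0
      vertex 16.4 0.2 0.0
      vertex 16.4 0.2 22.0
    endloop
  endfacet
  facet normal -0.1780 -0.9840 0.0000
    outer loop
      vertex 7.0 1.9 0.0
      vertex 16.4 0.2 22.0
      vertex 7.0 1.9 22.0
    endloop
  endfacet
  facet normal 0.5006 -0.8657 0.0000
    outer loop
      vertex 16.4 0.2 0.0
      vertex 24.7 5.0 0.0
      vertex 24.7 5.0 22.0
    endloop
  endfacet
  facet normal 0.5006 -0.8657 0.0000
    outer loop
      vertex 16.4 0.2 0.0
      vertex 24.7 5.0 22.0
      vertex 16.4 0.2 22.0
    endloop
  endfacet
  facet normal 0.9389 -0.3443 0.0000
    outer loop
      vertex 24.7 5.0 0.0
      vertex 28.0 14.0 0.0
      vertex 28.0 14.0 22.0
    endloop
  endfacet
  facet normal 0.9389 -0.3443 0.0000
    outer loop
      vertex 24.7 5.0 0.0
      vertex 28.0 14.0 22.0
      vertex 24.7 5.0 22.0
    endloop
  endfacet
endsolid part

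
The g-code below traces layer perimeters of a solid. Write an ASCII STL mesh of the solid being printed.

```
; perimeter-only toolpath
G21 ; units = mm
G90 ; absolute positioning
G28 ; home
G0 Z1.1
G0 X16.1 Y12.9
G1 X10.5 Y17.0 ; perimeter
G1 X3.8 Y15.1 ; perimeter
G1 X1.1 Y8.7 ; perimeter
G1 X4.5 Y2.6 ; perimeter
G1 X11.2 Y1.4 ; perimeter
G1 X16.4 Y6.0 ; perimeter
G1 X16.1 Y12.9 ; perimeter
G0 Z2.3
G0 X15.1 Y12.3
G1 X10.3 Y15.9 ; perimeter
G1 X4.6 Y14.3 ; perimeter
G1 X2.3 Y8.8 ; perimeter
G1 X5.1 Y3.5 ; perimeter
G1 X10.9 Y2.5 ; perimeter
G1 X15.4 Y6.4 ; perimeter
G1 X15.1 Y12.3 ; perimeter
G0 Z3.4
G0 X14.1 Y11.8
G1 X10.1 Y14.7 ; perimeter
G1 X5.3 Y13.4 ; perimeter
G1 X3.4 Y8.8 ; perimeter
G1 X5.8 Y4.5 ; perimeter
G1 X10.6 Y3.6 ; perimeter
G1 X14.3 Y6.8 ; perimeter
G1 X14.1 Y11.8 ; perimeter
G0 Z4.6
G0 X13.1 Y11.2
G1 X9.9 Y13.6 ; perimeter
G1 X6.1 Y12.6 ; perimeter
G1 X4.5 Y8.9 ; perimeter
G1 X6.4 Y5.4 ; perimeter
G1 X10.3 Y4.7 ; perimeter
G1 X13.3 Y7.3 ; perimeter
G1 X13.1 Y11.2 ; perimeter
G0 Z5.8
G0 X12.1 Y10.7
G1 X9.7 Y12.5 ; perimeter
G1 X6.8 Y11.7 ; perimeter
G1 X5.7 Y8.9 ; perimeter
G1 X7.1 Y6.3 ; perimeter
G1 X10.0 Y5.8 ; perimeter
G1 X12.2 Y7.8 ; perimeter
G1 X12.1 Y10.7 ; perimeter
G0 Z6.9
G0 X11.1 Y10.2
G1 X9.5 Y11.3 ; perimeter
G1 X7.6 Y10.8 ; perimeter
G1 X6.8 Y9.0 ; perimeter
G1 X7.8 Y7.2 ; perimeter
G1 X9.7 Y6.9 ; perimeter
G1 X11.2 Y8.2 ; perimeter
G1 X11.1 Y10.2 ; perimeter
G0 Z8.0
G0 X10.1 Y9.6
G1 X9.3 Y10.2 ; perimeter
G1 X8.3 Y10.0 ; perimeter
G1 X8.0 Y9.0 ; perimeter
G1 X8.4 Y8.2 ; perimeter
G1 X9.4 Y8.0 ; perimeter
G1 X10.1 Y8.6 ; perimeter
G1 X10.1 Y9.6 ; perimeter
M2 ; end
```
solid part
  facet normal 0.0000 0.0000 -1.0000
    outer loop
      vertex 3.1 16.0 0.0
      vertex 10.7 18.1 0.0
      vertex 17.1 13.4 0.0
    endloop
  endfacet
  facet normal 0.0000 0.0000 -1.0000
    outer loop
      vertex 0.0 8.7 0.0
      vertex 3.1 16.0 0.0
      vertex 17.1 13.4 0.0
    endloop
  endfacet
  facet normal 0.0000 0.0000 -1.0000
    outer loop
      vertex 3.8 1.7 0.0
      vertex 0.0 8.7 0.0
      vertex 17.1 13.4 0.0
    endloop
  endfacet
  facet normal 0.0000 0.0000 -1.0000
    outer loop
      vertex 11.5 0.3 0.0
      vertex 3.8 1.7 0.0
      vertex 17.1 13.4 0.0
    endloop
  endfacet
  facet normal 0.0000 0.0000 -1.0000
    outer loop
      vertex 17.5 5.5 0.0
      vertex 11.5 0.3 0.0
      vertex 17.1 13.4 0.0
    endloop
  endfacet
  facet normal 0.4418 0.6017 0.6654
    outer loop
      vertex 17.1 13.4 0.0
      vertex 10.7 18.1 0.0
      vertex 9.1 9.1 9.2
    endloop
  endfacet
  facet normal -0.1983 0.7177 0.6676
    outer loop
      vertex 10.7 18.1 0.0
      vertex 3.1 16.0 0.0
      vertex 9.1 9.1 9.2
    endloop
  endfacet
  facet normal -0.6864 0.2915 0.6663
    outer loop
      vertex 3.1 16.0 0.0
      vertex 0.0 8.7 0.0
      vertex 9.1 9.1 9.2
    endloop
  endfacet
  facet normal -0.6565 -0.3564 0.6648
    outer loop
      vertex 0.0 8.7 0.0
      vertex 3.8 1.7 0.0
      vertex 9.1 9.1 9.2
    endloop
  endfacet
  facet normal -0.1333 -0.7333 0.6667
    outer loop
      vertex 3.8 1.7 0.0
      vertex 11.5 0.3 0.0
      vertex 9.1 9.1 9.2
    endloop
  endfacet
  facet normal 0.4883 -0.5635 0.6664
    outer loop
      vertex 11.5 0.3 0.0
      vertex 17.5 5.5 0.0
      vertex 9.1 9.1 9.2
    endloop
  endfacet
  facet normal 0.7453 0.0377 0.6657
    outer loop
      vertex 17.5 5.5 0.0
      vertex 17.1 13.4 0.0
      vertex 9.1 9.1 9.2
    endloop
  endfacet
endsolid part

The G0 Z moves step by Δz≈1.1 mm. The G1 loops shrink linearly with z, so the solid tapers from its base footprint up to z≈9.2. Closing with a flat bottom cap and the tapered top and triangulating gives 12 facets — a regular 7-sided pyramid, base circumscribed radius ≈ 9.1 mm, apex at z ≈ 9.2 mm.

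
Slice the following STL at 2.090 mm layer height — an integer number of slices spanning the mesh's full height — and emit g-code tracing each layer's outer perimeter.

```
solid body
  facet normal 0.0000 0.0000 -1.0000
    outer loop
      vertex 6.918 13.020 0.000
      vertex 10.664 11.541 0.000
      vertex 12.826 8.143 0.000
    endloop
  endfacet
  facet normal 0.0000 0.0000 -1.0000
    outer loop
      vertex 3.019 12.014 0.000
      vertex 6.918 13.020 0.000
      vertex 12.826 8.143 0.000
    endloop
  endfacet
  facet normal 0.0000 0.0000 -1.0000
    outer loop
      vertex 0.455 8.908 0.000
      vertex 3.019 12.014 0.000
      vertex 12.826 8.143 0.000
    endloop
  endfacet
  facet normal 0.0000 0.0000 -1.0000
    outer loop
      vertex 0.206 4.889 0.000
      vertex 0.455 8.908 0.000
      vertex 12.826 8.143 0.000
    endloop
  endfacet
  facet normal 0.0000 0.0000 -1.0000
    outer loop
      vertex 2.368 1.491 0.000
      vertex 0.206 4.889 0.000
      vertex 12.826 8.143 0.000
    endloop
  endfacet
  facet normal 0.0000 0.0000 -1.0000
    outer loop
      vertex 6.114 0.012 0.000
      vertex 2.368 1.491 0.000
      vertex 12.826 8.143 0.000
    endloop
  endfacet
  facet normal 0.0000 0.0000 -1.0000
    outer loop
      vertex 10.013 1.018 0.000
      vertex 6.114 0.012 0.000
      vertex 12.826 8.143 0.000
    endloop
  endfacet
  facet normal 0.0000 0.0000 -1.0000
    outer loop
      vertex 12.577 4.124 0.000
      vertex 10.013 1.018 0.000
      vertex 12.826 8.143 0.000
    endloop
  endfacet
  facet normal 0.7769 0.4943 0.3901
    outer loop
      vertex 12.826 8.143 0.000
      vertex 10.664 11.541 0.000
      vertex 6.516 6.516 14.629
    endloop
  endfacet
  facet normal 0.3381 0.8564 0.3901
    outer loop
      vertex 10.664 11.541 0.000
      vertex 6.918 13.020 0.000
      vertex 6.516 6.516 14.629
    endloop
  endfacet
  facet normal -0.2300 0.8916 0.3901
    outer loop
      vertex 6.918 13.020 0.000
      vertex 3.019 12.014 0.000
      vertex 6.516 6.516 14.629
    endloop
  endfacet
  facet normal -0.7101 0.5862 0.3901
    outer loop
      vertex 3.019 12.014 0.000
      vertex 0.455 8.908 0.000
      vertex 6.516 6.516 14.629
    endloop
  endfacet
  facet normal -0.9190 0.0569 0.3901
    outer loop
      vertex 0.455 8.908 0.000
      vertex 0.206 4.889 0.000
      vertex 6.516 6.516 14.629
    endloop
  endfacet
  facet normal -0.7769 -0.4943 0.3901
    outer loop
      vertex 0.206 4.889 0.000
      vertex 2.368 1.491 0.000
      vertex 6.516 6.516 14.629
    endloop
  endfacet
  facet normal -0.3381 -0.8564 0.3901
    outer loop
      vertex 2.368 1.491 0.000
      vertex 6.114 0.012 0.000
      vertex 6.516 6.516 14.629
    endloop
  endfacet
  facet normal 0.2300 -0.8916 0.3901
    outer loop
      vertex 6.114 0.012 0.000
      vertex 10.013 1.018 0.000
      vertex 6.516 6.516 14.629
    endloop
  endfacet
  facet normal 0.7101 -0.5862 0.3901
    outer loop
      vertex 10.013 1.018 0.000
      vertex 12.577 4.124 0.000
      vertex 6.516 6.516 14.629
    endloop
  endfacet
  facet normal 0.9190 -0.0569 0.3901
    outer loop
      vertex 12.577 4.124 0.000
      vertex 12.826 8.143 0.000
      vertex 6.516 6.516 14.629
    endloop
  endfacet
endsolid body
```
; perimeter-only toolpath
G21 ; units = mm
G90 ; absolute positioning
G28 ; home
; layer 1
G0 Z2.090
G0 X11.925 Y7.911
G1 X10.071 Y10.823
G1 X6.861 Y12.091
G1 X3.519 Y11.229
G1 X1.321 Y8.566
G1 X1.107 Y5.121
G1 X2.961 Y2.209
G1 X6.171 Y0.941
G1 X9.513 Y1.803
G1 X11.711 Y4.466
G1 X11.925 Y7.911
; layer 2
G0 Z4.180
G0 X11.023 Y7.678
G1 X9.479 Y10.105
G1 X6.803 Y11.162
G1 X4.018 Y10.443
G1 X2.187 Y8.225
G1 X2.009 Y5.354
G1 X3.553 Y2.927
G1 X6.229 Y1.870
G1 X9.014 Y2.589
G1 X10.845 Y4.807
G1 X11.023 Y7.678
; layer 3
G0 Z6.270
G0 X10.122 Y7.446
G1 X8.886 Y9.387
G1 X6.746 Y10.233
G1 X4.518 Y9.658
G1 X3.053 Y7.883
G1 X2.910 Y5.586
G1 X4.146 Y3.645
G1 X6.286 Y2.799
G1 X8.514 Y3.374
G1 X9.979 Y5.149
G1 X10.122 Y7.446
; layer 4
G0 Z8.359
G0 X9.220 Y7.213
G1 X8.294 Y8.670
G1 X6.688 Y9.303
G1 X5.017 Y8.872
G1 X3.918 Y7.541
G1 X3.812 Y5.819
G1 X4.738 Y4.362
G1 X6.344 Y3.729
G1 X8.015 Y4.160
G1 X9.114 Y5.491
G1 X9.220 Y7.213
; layer 5
G0 Z10.449
G0 X8.319 Y6.981
G1 X7.701 Y7.952
G1 X6.631 Y8.374
G1 X5.517 Y8.087
G1 X4.784 Y7.199
G1 X4.713 Y6.051
G1 X5.331 Y5.080
G1 X6.401 Y4.658
G1 X7.515 Y4.945
G1 X8.248 Y5.833
G1 X8.319 Y6.981
; layer 6
G0 Z12.539
G0 X7.417 Y6.748
G1 X7.109 Y7.234
G1 X6.573 Y7.445
G1 X6.016 Y7.301
G1 X5.650 Y6.858
G1 X5.615 Y6.284
G1 X5.923 Y5.798
G1 X6.459 Y5.587
G1 X7.016 Y5.731
G1 X7.382 Y6.174
G1 X7.417 Y6.748
M2 ; end

The solid is a regular 10-sided pyramid, base circumscribed radius ≈ 6.52 mm, apex at z ≈ 14.6 mm. Slicing at Δz = 2.090 mm — 7 equal slices spanning the solid's height, so layer i sits at z = i·h/7 — gives 6 non-empty perimeters. Each is a 10-segment closed polygon; G0 lifts to the layer z and rapids to the start vertex, then G1 traces the edges. The cross-section shrinks linearly with z (the slice at the apex is degenerate and omitted).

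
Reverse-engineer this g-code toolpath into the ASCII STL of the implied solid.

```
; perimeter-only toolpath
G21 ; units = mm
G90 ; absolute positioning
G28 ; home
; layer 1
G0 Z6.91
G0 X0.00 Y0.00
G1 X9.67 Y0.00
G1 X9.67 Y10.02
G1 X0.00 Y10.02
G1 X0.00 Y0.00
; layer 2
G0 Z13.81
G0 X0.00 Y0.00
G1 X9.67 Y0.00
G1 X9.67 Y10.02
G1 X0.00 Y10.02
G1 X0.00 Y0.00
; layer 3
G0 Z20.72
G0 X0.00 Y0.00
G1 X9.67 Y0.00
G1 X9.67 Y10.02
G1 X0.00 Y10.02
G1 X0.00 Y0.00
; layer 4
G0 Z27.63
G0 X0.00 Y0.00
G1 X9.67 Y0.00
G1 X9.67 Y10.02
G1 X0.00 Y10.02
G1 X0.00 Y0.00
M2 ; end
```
solid part
  facet normal 0.0000 0.0000 -1.0000
    outer loop
      vertex 9.67 10.02 0.00
      vertex 9.67 0.00 0.00
      vertex 0.00 0.00 0.00
    endloop
  endfacet
  facet normal 0.0000 0.0000 -1.0000
    outer loop
      vertex 0.00 10.02 0.00
      vertex 9.67 10.02 0.00
      vertex 0.00 0.00 0.00
    endloop
  endfacet
  facet normal 0.0000 0.0000 1.0000
    outer loop
      vertex 0.00 0.00 27.63
      vertex 9.67 0.00 27.63
      vertex 9.67 10.02 27.63
    endloop
  endfacet
  facet normal 0.0000 0.0000 1.0000
    outer loop
      vertex 0.00 0.00 27.63
      vertex 9.67 10.02 27.63
      vertex 0.00 10.02 27.63
    endloop
  endfacet
  facet normal 0.0000 -1.0000 0.0000
    outer loop
      vertex 0.00 0.00 0.00
      vertex 9.67 0.00 0.00
      vertex 9.67 0.00 27.63
    endloop
  endfacet
  facet normal 0.0000 -1.0000 0.0000
    outer loop
      vertex 0.00 0.00 0.00
      vertex 9.67 0.00 27.63
      vertex 0.00 0.00 27.63
    endloop
  endfacet
  facet normal 0.0000 1.0000 0.0000
    outer loop
      vertex 9.67 10.02 27.63
      vertex 9.67 10.02 0.00
      vertex 0.00 10.02 0.00
    endloop
  endfacet
  facet normal 0.0000 1.0000 0.0000
    outer loop
      vertex 0.00 10.02 27.63
      vertex 9.67 10.02 27.63
      vertex 0.00 10.02 0.00
    endloop
  endfacet
  facet normal -1.0000 0.0000 0.0000
    outer loop
      vertex 0.00 10.02 27.63
      vertex 0.00 10.02 0.00
      vertex 0.00 0.00 0.00
    endloop
  endfacet
  facet normal -1.0000 0.0000 0.0000
    outer loop
      vertex 0.00 0.00 27.63
      vertex 0.00 10.02 27.63
      vertex 0.00 0.00 0.00
    endloop
  endfacet
  facet normal 1.0000 0.0000 0.0000
    outer loop
      vertex 9.67 0.00 0.00
      vertex 9.67 10.02 0.00
      vertex 9.67 10.02 27.63
    endloop
  endfacet
  facet normal 1.0000 0.0000 0.0000
    outer loop
      vertex 9.67 0.00 0.00
      vertex 9.67 10.02 27.63
      vertex 9.67 0.00 27.63
    endloop
  endfacet
endsolid part

The G0 Z moves step by Δz≈6.91 mm. Every layer's G1 loop is the same polygon, so the solid is a straight extrusion of it from z=0 to z≈27.6. Closing with flat bottom and top caps and triangulating gives 12 facets — a rectangular box, roughly 9.67 × 10 mm footprint and 27.6 mm tall.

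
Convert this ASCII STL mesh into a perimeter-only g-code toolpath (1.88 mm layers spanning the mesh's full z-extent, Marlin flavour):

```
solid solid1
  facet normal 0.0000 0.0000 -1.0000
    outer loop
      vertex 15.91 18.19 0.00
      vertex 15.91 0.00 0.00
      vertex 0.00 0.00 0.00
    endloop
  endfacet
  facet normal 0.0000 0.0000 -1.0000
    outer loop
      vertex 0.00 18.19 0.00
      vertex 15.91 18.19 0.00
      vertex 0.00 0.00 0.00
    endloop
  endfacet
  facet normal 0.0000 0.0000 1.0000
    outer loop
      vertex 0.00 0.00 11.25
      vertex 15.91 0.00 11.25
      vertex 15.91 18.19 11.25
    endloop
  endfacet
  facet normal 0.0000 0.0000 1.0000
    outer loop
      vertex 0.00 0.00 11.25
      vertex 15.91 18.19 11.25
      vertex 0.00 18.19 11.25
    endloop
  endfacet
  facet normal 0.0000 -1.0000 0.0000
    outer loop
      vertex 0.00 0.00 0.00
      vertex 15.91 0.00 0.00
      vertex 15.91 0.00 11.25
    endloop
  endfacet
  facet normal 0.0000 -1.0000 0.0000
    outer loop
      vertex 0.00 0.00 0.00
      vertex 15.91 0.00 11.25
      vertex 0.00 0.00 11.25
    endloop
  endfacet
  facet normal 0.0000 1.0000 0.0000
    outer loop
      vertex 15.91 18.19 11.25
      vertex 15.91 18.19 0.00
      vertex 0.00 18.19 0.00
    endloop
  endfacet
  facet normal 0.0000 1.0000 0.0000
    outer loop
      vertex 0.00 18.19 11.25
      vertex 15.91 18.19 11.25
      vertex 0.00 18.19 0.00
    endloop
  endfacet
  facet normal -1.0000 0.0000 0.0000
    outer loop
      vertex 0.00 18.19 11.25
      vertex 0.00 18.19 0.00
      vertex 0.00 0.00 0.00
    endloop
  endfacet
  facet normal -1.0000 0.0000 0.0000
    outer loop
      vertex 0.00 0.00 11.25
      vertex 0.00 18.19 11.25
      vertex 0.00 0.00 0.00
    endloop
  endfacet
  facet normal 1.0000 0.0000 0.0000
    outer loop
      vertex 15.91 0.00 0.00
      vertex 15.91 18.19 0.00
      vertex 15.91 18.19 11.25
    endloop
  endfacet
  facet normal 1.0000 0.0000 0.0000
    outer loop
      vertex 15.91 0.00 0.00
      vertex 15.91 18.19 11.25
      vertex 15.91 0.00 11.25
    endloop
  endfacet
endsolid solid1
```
; perimeter-only toolpath
G21 ; units = mm
G90 ; absolute positioning
G28 ; home
; layer 1
G0 Z1.88
G0 X0.00 Y0.00
G1 X15.91 Y0.00
G1 X15.91 Y18.19
G1 X0.00 Y18.19
G1 X0.00 Y0.00
; layer 2
G0 Z3.75
G0 X0.00 Y0.00
G1 X15.91 Y0.00
G1 X15.91 Y18.19
G1 X0.00 Y18.19
G1 X0.00 Y0.00
; layer 3
G0 Z5.62
G0 X0.00 Y0.00
G1 X15.91 Y0.00
G1 X15.91 Y18.19
G1 X0.00 Y18.19
G1 X0.00 Y0.00
; layer 4
G0 Z7.50
G0 X0.00 Y0.00
G1 X15.91 Y0.00
G1 X15.91 Y18.19
G1 X0.00 Y18.19
G1 X0.00 Y0.00
; layer 5
G0 Z9.38
G0 X0.00 Y0.00
G1 X15.91 Y0.00
G1 X15.91 Y18.19
G1 X0.00 Y18.19
G1 X0.00 Y0.00
; layer 6
G0 Z11.25
G0 X0.00 Y0.00
G1 X15.91 Y0.00
G1 X15.91 Y18.19
G1 X0.00 Y18.19
G1 X0.00 Y0.00
M2 ; end

The solid is a rectangular box, roughly 15.9 × 18.2 mm footprint and 11.2 mm tall. Slicing at Δz = 1.88 mm — 6 equal slices spanning the solid's height, so layer i sits at z = i·h/6 — gives 6 non-empty perimeters. Each is a 4-segment closed polygon; G0 lifts to the layer z and rapids to the start vertex, then G1 traces the edges.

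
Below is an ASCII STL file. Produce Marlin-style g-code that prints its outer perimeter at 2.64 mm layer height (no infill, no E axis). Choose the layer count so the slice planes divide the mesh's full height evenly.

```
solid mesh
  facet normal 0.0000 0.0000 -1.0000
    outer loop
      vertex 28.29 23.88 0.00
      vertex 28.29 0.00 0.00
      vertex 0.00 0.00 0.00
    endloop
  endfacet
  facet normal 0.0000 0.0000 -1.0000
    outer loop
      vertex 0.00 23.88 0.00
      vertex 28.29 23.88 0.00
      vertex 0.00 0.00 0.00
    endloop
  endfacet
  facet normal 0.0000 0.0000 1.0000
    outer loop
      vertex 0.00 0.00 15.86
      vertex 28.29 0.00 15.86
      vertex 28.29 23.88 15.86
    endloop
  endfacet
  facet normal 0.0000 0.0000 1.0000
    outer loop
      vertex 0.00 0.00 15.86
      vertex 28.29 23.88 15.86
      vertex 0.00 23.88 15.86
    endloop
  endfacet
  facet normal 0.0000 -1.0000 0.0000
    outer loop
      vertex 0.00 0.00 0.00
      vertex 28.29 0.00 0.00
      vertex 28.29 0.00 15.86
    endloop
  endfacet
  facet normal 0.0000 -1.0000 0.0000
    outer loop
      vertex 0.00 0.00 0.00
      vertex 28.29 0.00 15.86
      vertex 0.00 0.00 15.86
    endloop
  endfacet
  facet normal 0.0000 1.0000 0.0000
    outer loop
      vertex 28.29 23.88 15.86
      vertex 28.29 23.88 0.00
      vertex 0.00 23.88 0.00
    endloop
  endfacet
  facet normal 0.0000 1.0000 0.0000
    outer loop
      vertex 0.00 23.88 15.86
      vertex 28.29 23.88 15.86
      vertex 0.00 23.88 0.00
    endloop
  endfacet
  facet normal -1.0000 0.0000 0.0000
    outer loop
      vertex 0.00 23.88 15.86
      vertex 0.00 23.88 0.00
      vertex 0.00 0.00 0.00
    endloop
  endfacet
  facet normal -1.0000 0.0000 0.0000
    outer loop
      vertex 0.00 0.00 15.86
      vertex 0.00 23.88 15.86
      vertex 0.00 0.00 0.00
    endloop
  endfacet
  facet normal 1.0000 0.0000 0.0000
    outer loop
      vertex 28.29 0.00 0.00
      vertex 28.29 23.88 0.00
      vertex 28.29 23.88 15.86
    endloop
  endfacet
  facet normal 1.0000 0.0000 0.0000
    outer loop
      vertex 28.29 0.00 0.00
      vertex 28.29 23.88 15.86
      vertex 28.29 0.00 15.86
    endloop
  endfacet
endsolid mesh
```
; perimeter-only toolpath
G21 ; units = mm
G90 ; absolute positioning
G28 ; home
; layer 1
G0 Z2.64
G0 X0.00 Y0.00
G1 X28.29 Y0.00
G1 X28.29 Y23.88
G1 X0.00 Y23.88
G1 X0.00 Y0.00
; layer 2
G0 Z5.29
G0 X0.00 Y0.00
G1 X28.29 Y0.00
G1 X28.29 Y23.88
G1 X0.00 Y23.88
G1 X0.00 Y0.00
; layer 3
G0 Z7.93
G0 X0.00 Y0.00
G1 X28.29 Y0.00
G1 X28.29 Y23.88
G1 X0.00 Y23.88
G1 X0.00 Y0.00
; layer 4
G0 Z10.57
G0 X0.00 Y0.00
G1 X28.29 Y0.00
G1 X28.29 Y23.88
G1 X0.00 Y23.88
G1 X0.00 Y0.00
; layer 5
G0 Z13.22
G0 X0.00 Y0.00
G1 X28.29 Y0.00
G1 X28.29 Y23.88
G1 X0.00 Y23.88
G1 X0.00 Y0.00
; layer 6
G0 Z15.86
G0 X0.00 Y0.00
G1 X28.29 Y0.00
G1 X28.29 Y23.88
G1 X0.00 Y23.88
G1 X0.00 Y0.00
M2 ; end

The solid is a rectangular box, roughly 28.3 × 23.9 mm footprint and 15.9 mm tall. Slicing at Δz = 2.64 mm — 6 equal slices spanning the solid's height, so layer i sits at z = i·h/6 — gives 6 non-empty perimeters. Each is a 4-segment closed polygon; G0 lifts to the layer z and rapids to the start vertex, then G1 traces the edges.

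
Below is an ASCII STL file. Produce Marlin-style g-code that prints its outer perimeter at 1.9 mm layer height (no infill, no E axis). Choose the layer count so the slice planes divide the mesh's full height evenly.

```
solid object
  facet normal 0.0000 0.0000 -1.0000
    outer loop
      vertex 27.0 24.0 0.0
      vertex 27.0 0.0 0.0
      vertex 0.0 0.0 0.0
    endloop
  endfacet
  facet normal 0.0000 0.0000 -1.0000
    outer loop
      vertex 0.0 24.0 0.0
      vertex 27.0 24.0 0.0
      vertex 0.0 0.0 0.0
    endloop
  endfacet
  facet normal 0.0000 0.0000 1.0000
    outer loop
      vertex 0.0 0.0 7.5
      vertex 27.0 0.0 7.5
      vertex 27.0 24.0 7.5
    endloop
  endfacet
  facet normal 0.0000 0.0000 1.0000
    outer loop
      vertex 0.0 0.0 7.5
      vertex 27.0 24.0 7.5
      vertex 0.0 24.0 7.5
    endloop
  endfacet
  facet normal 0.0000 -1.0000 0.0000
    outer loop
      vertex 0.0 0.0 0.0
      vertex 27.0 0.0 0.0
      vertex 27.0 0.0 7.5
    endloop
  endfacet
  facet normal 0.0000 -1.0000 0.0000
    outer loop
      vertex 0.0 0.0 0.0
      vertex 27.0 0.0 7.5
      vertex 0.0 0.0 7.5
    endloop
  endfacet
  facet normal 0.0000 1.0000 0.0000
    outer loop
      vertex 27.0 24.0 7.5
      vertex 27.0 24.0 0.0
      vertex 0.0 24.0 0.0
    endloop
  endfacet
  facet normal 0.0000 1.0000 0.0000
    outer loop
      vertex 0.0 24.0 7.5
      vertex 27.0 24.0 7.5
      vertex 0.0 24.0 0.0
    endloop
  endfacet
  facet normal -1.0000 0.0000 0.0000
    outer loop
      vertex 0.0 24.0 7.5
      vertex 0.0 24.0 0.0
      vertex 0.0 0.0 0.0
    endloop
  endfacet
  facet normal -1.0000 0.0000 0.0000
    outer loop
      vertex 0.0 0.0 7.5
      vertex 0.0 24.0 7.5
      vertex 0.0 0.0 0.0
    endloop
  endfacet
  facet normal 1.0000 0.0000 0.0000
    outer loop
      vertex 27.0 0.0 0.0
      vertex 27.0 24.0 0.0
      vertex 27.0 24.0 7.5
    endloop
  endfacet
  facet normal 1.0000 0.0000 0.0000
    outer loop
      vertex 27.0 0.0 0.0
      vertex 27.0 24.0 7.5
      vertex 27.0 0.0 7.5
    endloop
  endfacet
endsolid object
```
; perimeter-only toolpath
G21 ; units = mm
G90 ; absolute positioning
G28 ; home
; layer 1
G0 Z1.9
G0 X0.0 Y0.0
G1 X27.0 Y0.0
G1 X27.0 Y24.0
G1 X0.0 Y24.0
G1 X0.0 Y0.0
; layer 2
G0 Z3.8
G0 X0.0 Y0.0
G1 X27.0 Y0.0
G1 X27.0 Y24.0
G1 X0.0 Y24.0
G1 X0.0 Y0.0
; layer 3
G0 Z5.6
G0 X0.0 Y0.0
G1 X27.0 Y0.0
G1 X27.0 Y24.0
G1 X0.0 Y24.0
G1 X0.0 Y0.0
; layer 4
G0 Z7.5
G0 X0.0 Y0.0
G1 X27.0 Y0.0
G1 X27.0 Y24.0
G1 X0.0 Y24.0
G1 X0.0 Y0.0
M2 ; end

The solid is a rectangular box, roughly 27 × 24 mm footprint and 7.5 mm tall. Slicing at Δz = 1.9 mm — 4 equal slices spanning the solid's height, so layer i sits at z = i·h/4 — gives 4 non-empty perimeters. Each is a 4-segment closed polygon; G0 lifts to the layer z and rapids to the start vertex, then G1 traces the edges.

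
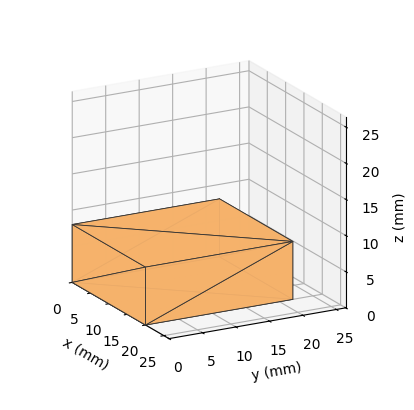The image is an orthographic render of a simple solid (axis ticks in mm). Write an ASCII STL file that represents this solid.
Reading the render: the shape is a rectangular box, roughly 20 × 22 mm footprint and 8 mm tall (dimensions read to the nearest mm from the axis ticks). For the STL, each face is triangulated and given an outward normal.

solid part
  facet normal 0.0000 0.0000 -1.0000
    outer loop
      vertex 20.000 22.000 0.000
      vertex 20.000 0.000 0.000
      vertex 0.000 0.000 0.000
    endloop
  endfacet
  facet normal 0.0000 0.0000 -1.0000
    outer loop
      vertex 0.000 22.000 0.000
      vertex 20.000 22.000 0.000
      vertex 0.000 0.000 0.000
    endloop
  endfacet
  facet normal 0.0000 0.0000 1.0000
    outer loop
      vertex 0.000 0.000 8.000
      vertex 20.000 0.000 8.000
      vertex 20.000 22.000 8.000
    endloop
  endfacet
  facet normal 0.0000 0.0000 1.0000
    outer loop
      vertex 0.000 0.000 8.000
      vertex 20.000 22.000 8.000
      vertex 0.000 22.000 8.000
    endloop
  endfacet
  facet normal 0.0000 -1.0000 0.0000
    outer loop
      vertex 0.000 0.000 0.000
      vertex 20.000 0.000 0.000
      vertex 20.000 0.000 8.000
    endloop
  endfacet
  facet normal 0.0000 -1.0000 0.0000
    outer loop
      vertex 0.000 0.000 0.000
      vertex 20.000 0.000 8.000
      vertex 0.000 0.000 8.000
    endloop
  endfacet
  facet normal 0.0000 1.0000 0.0000
    outer loop
      vertex 20.000 22.000 8.000
      vertex 20.000 22.000 0.000
      vertex 0.000 22.000 0.000
    endloop
  endfacet
  facet normal 0.0000 1.0000 0.0000
    outer loop
      vertex 0.000 22.000 8.000
      vertex 20.000 22.000 8.000
      vertex 0.000 22.000 0.000
    endloop
  endfacet
  facet normal -1.0000 0.0000 0.0000
    outer loop
      vertex 0.000 22.000 8.000
      vertex 0.000 22.000 0.000
      vertex 0.000 0.000 0.000
    endloop
  endfacet
  facet normal -1.0000 0.0000 0.0000
    outer loop
      vertex 0.000 0.000 8.000
      vertex 0.000 22.000 8.000
      vertex 0.000 0.000 0.000
    endloop
  endfacet
  facet normal 1.0000 0.0000 0.0000
    outer loop
      vertex 20.000 0.000 0.000
      vertex 20.000 22.000 0.000
      vertex 20.000 22.000 8.000
    endloop
  endfacet
  facet normal 1.0000 0.0000 0.0000
    outer loop
      vertex 20.000 0.000 0.000
      vertex 20.000 22.000 8.000
      vertex 20.000 0.000 8.000
    endloop
  endfacet
endsolid part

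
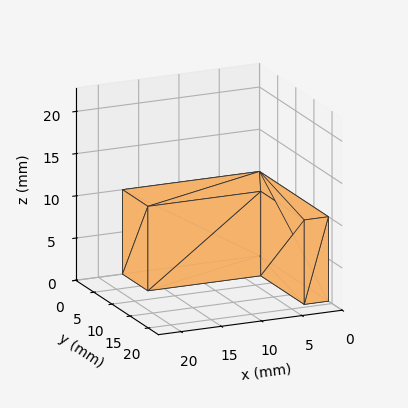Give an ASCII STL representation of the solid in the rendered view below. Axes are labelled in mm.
Reading the render: the shape is an L-shaped prism: outer 17 × 19 mm, arm thicknesses ≈ 7 mm (horizontal) and 3 mm (vertical), extruded 10 mm in z (dimensions read to the nearest mm from the axis ticks). For the STL, each face is triangulated and given an outward normal.

solid part
  facet normal 0.0000 0.0000 -1.0000
    outer loop
      vertex 17.0 7.0 0.0
      vertex 17.0 0.0 0.0
      vertex 0.0 0.0 0.0
    endloop
  endfacet
  facet normal 0.0000 0.0000 -1.0000
    outer loop
      vertex 3.0 7.0 0.0
      vertex 17.0 7.0 0.0
      vertex 0.0 0.0 0.0
    endloop
  endfacet
  facet normal 0.0000 0.0000 -1.0000
    outer loop
      vertex 3.0 19.0 0.0
      vertex 3.0 7.0 0.0
      vertex 0.0 0.0 0.0
    endloop
  endfacet
  facet normal 0.0000 0.0000 -1.0000
    outer loop
      vertex 0.0 19.0 0.0
      vertex 3.0 19.0 0.0
      vertex 0.0 0.0 0.0
    endloop
  endfacet
  facet normal 0.0000 0.0000 1.0000
    outer loop
      vertex 0.0 0.0 10.0
      vertex 17.0 0.0 10.0
      vertex 17.0 7.0 10.0
    endloop
  endfacet
  facet normal 0.0000 0.0000 1.0000
    outer loop
      vertex 0.0 0.0 10.0
      vertex 17.0 7.0 10.0
      vertex 3.0 7.0 10.0
    endloop
  endfacet
  facet normal 0.0000 0.0000 1.0000
    outer loop
      vertex 0.0 0.0 10.0
      vertex 3.0 7.0 10.0
      vertex 3.0 19.0 10.0
    endloop
  endfacet
  facet normal 0.0000 0.0000 1.0000
    outer loop
      vertex 0.0 0.0 10.0
      vertex 3.0 19.0 10.0
      vertex 0.0 19.0 10.0
    endloop
  endfacet
  facet normal 0.0000 -1.0000 0.0000
    outer loop
      vertex 0.0 0.0 0.0
      vertex 17.0 0.0 0.0
      vertex 17.0 0.0 10.0
    endloop
  endfacet
  facet normal 0.0000 -1.0000 0.0000
    outer loop
      vertex 0.0 0.0 0.0
      vertex 17.0 0.0 10.0
      vertex 0.0 0.0 10.0
    endloop
  endfacet
  facet normal 1.0000 0.0000 0.0000
    outer loop
      vertex 17.0 0.0 0.0
      vertex 17.0 7.0 0.0
      vertex 17.0 7.0 10.0
    endloop
  endfacet
  facet normal 1.0000 0.0000 0.0000
    outer loop
      vertex 17.0 0.0 0.0
      vertex 17.0 7.0 10.0
      vertex 17.0 0.0 10.0
    endloop
  endfacet
  facet normal 0.0000 1.0000 0.0000
    outer loop
      vertex 17.0 7.0 0.0
      vertex 3.0 7.0 0.0
      vertex 3.0 7.0 10.0
    endloop
  endfacet
  facet normal 0.0000 1.0000 0.0000
    outer loop
      vertex 17.0 7.0 0.0
      vertex 3.0 7.0 10.0
      vertex 17.0 7.0 10.0
    endloop
  endfacet
  facet normal 1.0000 0.0000 0.0000
    outer loop
      vertex 3.0 7.0 0.0
      vertex 3.0 19.0 0.0
      vertex 3.0 19.0 10.0
    endloop
  endfacet
  facet normal 1.0000 0.0000 0.0000
    outer loop
      vertex 3.0 7.0 0.0
      vertex 3.0 19.0 10.0
      vertex 3.0 7.0 10.0
    endloop
  endfacet
  facet normal 0.0000 1.0000 0.0000
    outer loop
      vertex 3.0 19.0 0.0
      vertex 0.0 19.0 0.0
      vertex 0.0 19.0 10.0
    endloop
  endfacet
  facet normal 0.0000 1.0000 0.0000
    outer loop
      vertex 3.0 19.0 0.0
      vertex 0.0 19.0 10.0
      vertex 3.0 19.0 10.0
    endloop
  endfacet
  facet normal -1.0000 0.0000 0.0000
    outer loop
      vertex 0.0 19.0 0.0
      vertex 0.0 0.0 0.0
      vertex 0.0 0.0 10.0
    endloop
  endfacet
  facet normal -1.0000 0.0000 0.0000
    outer loop
      vertex 0.0 19.0 0.0
      vertex 0.0 0.0 10.0
      vertex 0.0 19.0 10.0
    endloop
  endfacet
endsolid part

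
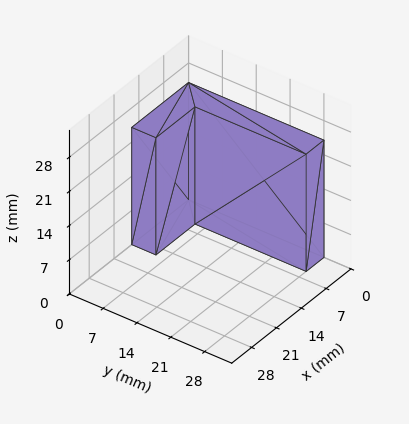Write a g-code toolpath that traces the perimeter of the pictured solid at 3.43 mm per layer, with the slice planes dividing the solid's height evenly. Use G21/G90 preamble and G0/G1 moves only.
Reading the render: the shape is an L-shaped prism: outer 16 × 28 mm, arm thicknesses ≈ 5 mm (horizontal) and 5 mm (vertical), extruded 24 mm in z (dimensions read to the nearest mm from the axis ticks). For the g-code, the solid's height is divided into equal slices at the stated Δz and each level perimeter traced with G1 moves after a G0 lift.

; perimeter-only toolpath
G21 ; units = mm
G90 ; absolute positioning
G28 ; home
; layer 1
G0 Z3.43
G0 X0.00 Y0.00
G1 X16.00 Y0.00
G1 X16.00 Y5.00
G1 X5.00 Y5.00
G1 X5.00 Y28.00
G1 X0.00 Y28.00
G1 X0.00 Y0.00
; layer 2
G0 Z6.86
G0 X0.00 Y0.00
G1 X16.00 Y0.00
G1 X16.00 Y5.00
G1 X5.00 Y5.00
G1 X5.00 Y28.00
G1 X0.00 Y28.00
G1 X0.00 Y0.00
; layer 3
G0 Z10.29
G0 X0.00 Y0.00
G1 X16.00 Y0.00
G1 X16.00 Y5.00
G1 X5.00 Y5.00
G1 X5.00 Y28.00
G1 X0.00 Y28.00
G1 X0.00 Y0.00
; layer 4
G0 Z13.71
G0 X0.00 Y0.00
G1 X16.00 Y0.00
G1 X16.00 Y5.00
G1 X5.00 Y5.00
G1 X5.00 Y28.00
G1 X0.00 Y28.00
G1 X0.00 Y0.00
; layer 5
G0 Z17.14
G0 X0.00 Y0.00
G1 X16.00 Y0.00
G1 X16.00 Y5.00
G1 X5.00 Y5.00
G1 X5.00 Y28.00
G1 X0.00 Y28.00
G1 X0.00 Y0.00
; layer 6
G0 Z20.57
G0 X0.00 Y0.00
G1 X16.00 Y0.00
G1 X16.00 Y5.00
G1 X5.00 Y5.00
G1 X5.00 Y28.00
G1 X0.00 Y28.00
G1 X0.00 Y0.00
; layer 7
G0 Z24.00
G0 X0.00 Y0.00
G1 X16.00 Y0.00
G1 X16.00 Y5.00
G1 X5.00 Y5.00
G1 X5.00 Y28.00
G1 X0.00 Y28.00
G1 X0.00 Y0.00
M2 ; end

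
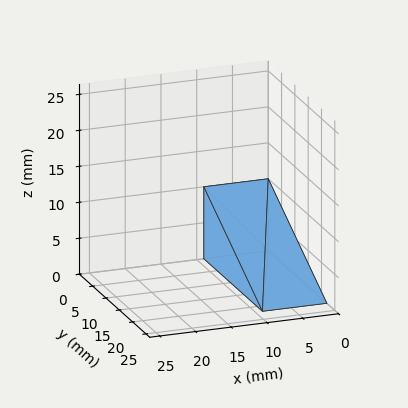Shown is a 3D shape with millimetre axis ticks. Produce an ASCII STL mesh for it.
Reading the render: the shape is a wedge (ramp): 9 × 22 mm base, rising to 10 mm along the y=0 edge and sloping linearly to z=0 at y=22 (dimensions read to the nearest mm from the axis ticks). For the STL, each face is triangulated and given an outward normal.

solid part
  facet normal 0.0000 0.0000 -1.0000
    outer loop
      vertex 9.00 22.00 0.00
      vertex 9.00 0.00 0.00
      vertex 0.00 0.00 0.00
    endloop
  endfacet
  facet normal 0.0000 0.0000 -1.0000
    outer loop
      vertex 0.00 22.00 0.00
      vertex 9.00 22.00 0.00
      vertex 0.00 0.00 0.00
    endloop
  endfacet
  facet normal 0.0000 -1.0000 0.0000
    outer loop
      vertex 0.00 0.00 0.00
      vertex 9.00 0.00 0.00
      vertex 9.00 0.00 10.00
    endloop
  endfacet
  facet normal 0.0000 -1.0000 0.0000
    outer loop
      vertex 0.00 0.00 0.00
      vertex 9.00 0.00 10.00
      vertex 0.00 0.00 10.00
    endloop
  endfacet
  facet normal 0.0000 0.4138 0.9104
    outer loop
      vertex 0.00 0.00 10.00
      vertex 9.00 0.00 10.00
      vertex 9.00 22.00 0.00
    endloop
  endfacet
  facet normal 0.0000 0.4138 0.9104
    outer loop
      vertex 0.00 0.00 10.00
      vertex 9.00 22.00 0.00
      vertex 0.00 22.00 0.00
    endloop
  endfacet
  facet normal -1.0000 0.0000 0.0000
    outer loop
      vertex 0.00 0.00 10.00
      vertex 0.00 22.00 0.00
      vertex 0.00 0.00 0.00
    endloop
  endfacet
  facet normal 1.0000 0.0000 0.0000
    outer loop
      vertex 9.00 0.00 0.00
      vertex 9.00 22.00 0.00
      vertex 9.00 0.00 10.00
    endloop
  endfacet
endsolid part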